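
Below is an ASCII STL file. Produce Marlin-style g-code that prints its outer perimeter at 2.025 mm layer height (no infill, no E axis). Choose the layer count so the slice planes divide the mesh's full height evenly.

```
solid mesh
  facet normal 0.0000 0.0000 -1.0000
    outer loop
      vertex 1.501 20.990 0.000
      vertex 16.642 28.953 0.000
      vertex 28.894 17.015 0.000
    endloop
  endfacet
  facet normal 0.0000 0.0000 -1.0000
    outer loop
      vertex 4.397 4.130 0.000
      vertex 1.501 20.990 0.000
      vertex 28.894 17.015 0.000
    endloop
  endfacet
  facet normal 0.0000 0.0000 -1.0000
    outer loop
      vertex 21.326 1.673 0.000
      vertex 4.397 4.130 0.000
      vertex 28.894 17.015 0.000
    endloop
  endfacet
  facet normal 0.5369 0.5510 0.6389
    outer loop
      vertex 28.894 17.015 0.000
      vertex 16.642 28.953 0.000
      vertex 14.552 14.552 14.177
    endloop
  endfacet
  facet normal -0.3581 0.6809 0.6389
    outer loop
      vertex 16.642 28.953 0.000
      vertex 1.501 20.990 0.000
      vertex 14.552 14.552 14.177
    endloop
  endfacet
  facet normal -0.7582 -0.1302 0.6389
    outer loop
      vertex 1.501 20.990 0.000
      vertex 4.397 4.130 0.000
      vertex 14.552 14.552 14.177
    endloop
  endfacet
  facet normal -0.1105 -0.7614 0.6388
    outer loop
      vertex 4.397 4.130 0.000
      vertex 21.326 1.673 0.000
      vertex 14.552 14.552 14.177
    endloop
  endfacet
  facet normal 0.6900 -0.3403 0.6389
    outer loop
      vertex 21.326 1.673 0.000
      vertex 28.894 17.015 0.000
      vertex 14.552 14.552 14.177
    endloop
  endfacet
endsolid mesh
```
; perimeter-only toolpath
G21 ; units = mm
G90 ; absolute positioning
G28 ; home
; layer 1
G0 Z2.025
G0 X26.845 Y16.663
G1 X16.343 Y26.896
G1 X3.365 Y20.070
G1 X5.848 Y5.619
G1 X20.358 Y3.513
G1 X26.845 Y16.663
; layer 2
G0 Z4.051
G0 X24.796 Y16.311
G1 X16.045 Y24.838
G1 X5.230 Y19.151
G1 X7.298 Y7.108
G1 X19.391 Y5.353
G1 X24.796 Y16.311
; layer 3
G0 Z6.076
G0 X22.747 Y15.959
G1 X15.746 Y22.781
G1 X7.094 Y18.231
G1 X8.749 Y8.597
G1 X18.423 Y7.193
G1 X22.747 Y15.959
; layer 4
G0 Z8.101
G0 X20.699 Y15.608
G1 X15.448 Y20.724
G1 X8.959 Y17.311
G1 X10.200 Y10.085
G1 X17.455 Y9.032
G1 X20.699 Y15.608
; layer 5
G0 Z10.126
G0 X18.650 Y15.256
G1 X15.149 Y18.667
G1 X10.823 Y16.391
G1 X11.651 Y11.574
G1 X16.487 Y10.872
G1 X18.650 Y15.256
; layer 6
G0 Z12.152
G0 X16.601 Y14.904
G1 X14.851 Y16.609
G1 X12.688 Y15.472
G1 X13.101 Y13.063
G1 X15.520 Y12.712
G1 X16.601 Y14.904
M2 ; end

The solid is a regular 5-sided pyramid, base circumscribed radius ≈ 14.6 mm, apex at z ≈ 14.2 mm. Slicing at Δz = 2.025 mm — 7 equal slices spanning the solid's height, so layer i sits at z = i·h/7 — gives 6 non-empty perimeters. Each is a 5-segment closed polygon; G0 lifts to the layer z and rapids to the start vertex, then G1 traces the edges. The cross-section shrinks linearly with z (the slice at the apex is degenerate and omitted).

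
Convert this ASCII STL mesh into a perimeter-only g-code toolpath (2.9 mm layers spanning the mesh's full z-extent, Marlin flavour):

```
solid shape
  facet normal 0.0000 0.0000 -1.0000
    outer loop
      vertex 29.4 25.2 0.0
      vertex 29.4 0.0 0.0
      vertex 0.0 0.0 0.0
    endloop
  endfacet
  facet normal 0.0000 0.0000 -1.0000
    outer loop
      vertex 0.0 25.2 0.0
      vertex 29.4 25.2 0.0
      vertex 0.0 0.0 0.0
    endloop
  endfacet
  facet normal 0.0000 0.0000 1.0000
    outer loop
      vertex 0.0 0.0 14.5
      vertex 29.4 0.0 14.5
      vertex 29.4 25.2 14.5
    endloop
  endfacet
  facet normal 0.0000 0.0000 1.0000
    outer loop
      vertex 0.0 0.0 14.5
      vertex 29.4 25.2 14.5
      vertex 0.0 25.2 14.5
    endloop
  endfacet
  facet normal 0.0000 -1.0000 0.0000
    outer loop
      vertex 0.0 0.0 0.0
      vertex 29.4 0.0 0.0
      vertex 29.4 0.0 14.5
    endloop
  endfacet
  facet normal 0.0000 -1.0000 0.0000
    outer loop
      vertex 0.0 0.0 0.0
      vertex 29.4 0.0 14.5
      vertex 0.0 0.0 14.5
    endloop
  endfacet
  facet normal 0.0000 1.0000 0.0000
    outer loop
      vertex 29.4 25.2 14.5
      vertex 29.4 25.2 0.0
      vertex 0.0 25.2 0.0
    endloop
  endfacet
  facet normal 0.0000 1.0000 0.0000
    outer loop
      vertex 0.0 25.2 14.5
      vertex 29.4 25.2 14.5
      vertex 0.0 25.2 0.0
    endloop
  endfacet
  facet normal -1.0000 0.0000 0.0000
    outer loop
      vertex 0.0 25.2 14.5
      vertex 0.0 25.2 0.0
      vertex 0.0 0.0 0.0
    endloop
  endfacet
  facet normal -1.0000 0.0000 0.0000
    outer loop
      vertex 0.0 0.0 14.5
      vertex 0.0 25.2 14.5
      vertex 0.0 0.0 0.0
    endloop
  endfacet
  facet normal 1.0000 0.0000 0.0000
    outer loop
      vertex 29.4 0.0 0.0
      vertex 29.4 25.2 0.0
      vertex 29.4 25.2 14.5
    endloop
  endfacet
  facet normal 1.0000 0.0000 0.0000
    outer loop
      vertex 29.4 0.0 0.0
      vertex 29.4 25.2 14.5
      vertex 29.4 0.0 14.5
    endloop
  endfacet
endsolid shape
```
; perimeter-only toolpath
G21 ; units = mm
G90 ; absolute positioning
G28 ; home
; layer 1
G0 Z2.9
G0 X0.0 Y0.0
G1 X29.4 Y0.0
G1 X29.4 Y25.2
G1 X0.0 Y25.2
G1 X0.0 Y0.0
; layer 2
G0 Z5.8
G0 X0.0 Y0.0
G1 X29.4 Y0.0
G1 X29.4 Y25.2
G1 X0.0 Y25.2
G1 X0.0 Y0.0
; layer 3
G0 Z8.7
G0 X0.0 Y0.0
G1 X29.4 Y0.0
G1 X29.4 Y25.2
G1 X0.0 Y25.2
G1 X0.0 Y0.0
; layer 4
G0 Z11.6
G0 X0.0 Y0.0
G1 X29.4 Y0.0
G1 X29.4 Y25.2
G1 X0.0 Y25.2
G1 X0.0 Y0.0
; layer 5
G0 Z14.5
G0 X0.0 Y0.0
G1 X29.4 Y0.0
G1 X29.4 Y25.2
G1 X0.0 Y25.2
G1 X0.0 Y0.0
M2 ; end

The solid is a rectangular box, roughly 29.4 × 25.2 mm footprint and 14.5 mm tall. Slicing at Δz = 2.9 mm — 5 equal slices spanning the solid's height, so layer i sits at z = i·h/5 — gives 5 non-empty perimeters. Each is a 4-segment closed polygon; G0 lifts to the layer z and rapids to the start vertex, then G1 traces the edges.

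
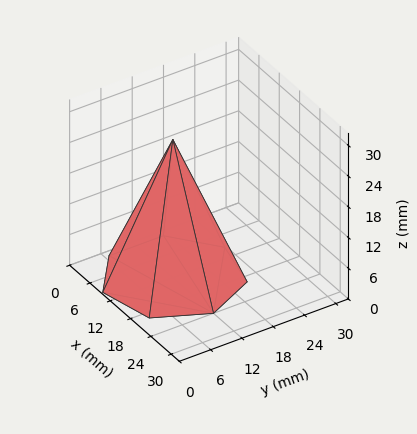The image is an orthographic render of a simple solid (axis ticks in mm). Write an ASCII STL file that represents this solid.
Reading the render: the shape is a regular 7-sided pyramid, base circumscribed radius ≈ 12 mm, apex at z ≈ 27 mm (dimensions read to the nearest mm from the axis ticks). For the STL, each face is triangulated and given an outward normal.

solid part
  facet normal 0.0000 0.0000 -1.0000
    outer loop
      vertex 9.330 23.699 0.000
      vertex 19.482 21.382 0.000
      vertex 24.000 12.000 0.000
    endloop
  endfacet
  facet normal 0.0000 0.0000 -1.0000
    outer loop
      vertex 1.188 17.207 0.000
      vertex 9.330 23.699 0.000
      vertex 24.000 12.000 0.000
    endloop
  endfacet
  facet normal 0.0000 0.0000 -1.0000
    outer loop
      vertex 1.188 6.793 0.000
      vertex 1.188 17.207 0.000
      vertex 24.000 12.000 0.000
    endloop
  endfacet
  facet normal 0.0000 0.0000 -1.0000
    outer loop
      vertex 9.330 0.301 0.000
      vertex 1.188 6.793 0.000
      vertex 24.000 12.000 0.000
    endloop
  endfacet
  facet normal 0.0000 0.0000 -1.0000
    outer loop
      vertex 19.482 2.618 0.000
      vertex 9.330 0.301 0.000
      vertex 24.000 12.000 0.000
    endloop
  endfacet
  facet normal 0.8364 0.4028 0.3717
    outer loop
      vertex 24.000 12.000 0.000
      vertex 19.482 21.382 0.000
      vertex 12.000 12.000 27.000
    endloop
  endfacet
  facet normal 0.2066 0.9051 0.3717
    outer loop
      vertex 19.482 21.382 0.000
      vertex 9.330 23.699 0.000
      vertex 12.000 12.000 27.000
    endloop
  endfacet
  facet normal -0.5788 0.7258 0.3717
    outer loop
      vertex 9.330 23.699 0.000
      vertex 1.188 17.207 0.000
      vertex 12.000 12.000 27.000
    endloop
  endfacet
  facet normal -0.9283 0.0000 0.3717
    outer loop
      vertex 1.188 17.207 0.000
      vertex 1.188 6.793 0.000
      vertex 12.000 12.000 27.000
    endloop
  endfacet
  facet normal -0.5788 -0.7258 0.3717
    outer loop
      vertex 1.188 6.793 0.000
      vertex 9.330 0.301 0.000
      vertex 12.000 12.000 27.000
    endloop
  endfacet
  facet normal 0.2066 -0.9051 0.3717
    outer loop
      vertex 9.330 0.301 0.000
      vertex 19.482 2.618 0.000
      vertex 12.000 12.000 27.000
    endloop
  endfacet
  facet normal 0.8364 -0.4028 0.3717
    outer loop
      vertex 19.482 2.618 0.000
      vertex 24.000 12.000 0.000
      vertex 12.000 12.000 27.000
    endloop
  endfacet
endsolid part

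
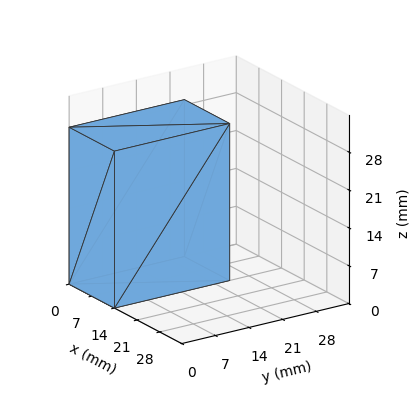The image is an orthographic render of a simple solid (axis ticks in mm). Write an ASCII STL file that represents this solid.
Reading the render: the shape is a rectangular box, roughly 14 × 24 mm footprint and 29 mm tall (dimensions read to the nearest mm from the axis ticks). For the STL, each face is triangulated and given an outward normal.

solid part
  facet normal 0.0000 0.0000 -1.0000
    outer loop
      vertex 14.0 24.0 0.0
      vertex 14.0 0.0 0.0
      vertex 0.0 0.0 0.0
    endloop
  endfacet
  facet normal 0.0000 0.0000 -1.0000
    outer loop
      vertex 0.0 24.0 0.0
      vertex 14.0 24.0 0.0
      vertex 0.0 0.0 0.0
    endloop
  endfacet
  facet normal 0.0000 0.0000 1.0000
    outer loop
      vertex 0.0 0.0 29.0
      vertex 14.0 0.0 29.0
      vertex 14.0 24.0 29.0
    endloop
  endfacet
  facet normal 0.0000 0.0000 1.0000
    outer loop
      vertex 0.0 0.0 29.0
      vertex 14.0 24.0 29.0
      vertex 0.0 24.0 29.0
    endloop
  endfacet
  facet normal 0.0000 -1.0000 0.0000
    outer loop
      vertex 0.0 0.0 0.0
      vertex 14.0 0.0 0.0
      vertex 14.0 0.0 29.0
    endloop
  endfacet
  facet normal 0.0000 -1.0000 0.0000
    outer loop
      vertex 0.0 0.0 0.0
      vertex 14.0 0.0 29.0
      vertex 0.0 0.0 29.0
    endloop
  endfacet
  facet normal 0.0000 1.0000 0.0000
    outer loop
      vertex 14.0 24.0 29.0
      vertex 14.0 24.0 0.0
      vertex 0.0 24.0 0.0
    endloop
  endfacet
  facet normal 0.0000 1.0000 0.0000
    outer loop
      vertex 0.0 24.0 29.0
      vertex 14.0 24.0 29.0
      vertex 0.0 24.0 0.0
    endloop
  endfacet
  facet normal -1.0000 0.0000 0.0000
    outer loop
      vertex 0.0 24.0 29.0
      vertex 0.0 24.0 0.0
      vertex 0.0 0.0 0.0
    endloop
  endfacet
  facet normal -1.0000 0.0000 0.0000
    outer loop
      vertex 0.0 0.0 29.0
      vertex 0.0 24.0 29.0
      vertex 0.0 0.0 0.0
    endloop
  endfacet
  facet normal 1.0000 0.0000 0.0000
    outer loop
      vertex 14.0 0.0 0.0
      vertex 14.0 24.0 0.0
      vertex 14.0 24.0 29.0
    endloop
  endfacet
  facet normal 1.0000 0.0000 0.0000
    outer loop
      vertex 14.0 0.0 0.0
      vertex 14.0 24.0 29.0
      vertex 14.0 0.0 29.0
    endloop
  endfacet
endsolid part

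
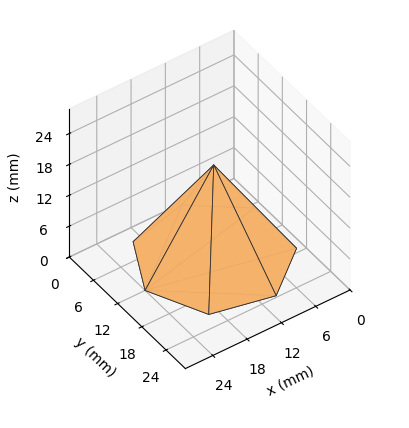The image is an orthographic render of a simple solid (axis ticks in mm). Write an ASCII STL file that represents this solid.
Reading the render: the shape is a regular 7-sided pyramid, base circumscribed radius ≈ 12 mm, apex at z ≈ 18 mm (dimensions read to the nearest mm from the axis ticks). For the STL, each face is triangulated and given an outward normal.

solid part
  facet normal 0.0000 0.0000 -1.0000
    outer loop
      vertex 9.330 23.699 0.000
      vertex 19.482 21.382 0.000
      vertex 24.000 12.000 0.000
    endloop
  endfacet
  facet normal 0.0000 0.0000 -1.0000
    outer loop
      vertex 1.188 17.207 0.000
      vertex 9.330 23.699 0.000
      vertex 24.000 12.000 0.000
    endloop
  endfacet
  facet normal 0.0000 0.0000 -1.0000
    outer loop
      vertex 1.188 6.793 0.000
      vertex 1.188 17.207 0.000
      vertex 24.000 12.000 0.000
    endloop
  endfacet
  facet normal 0.0000 0.0000 -1.0000
    outer loop
      vertex 9.330 0.301 0.000
      vertex 1.188 6.793 0.000
      vertex 24.000 12.000 0.000
    endloop
  endfacet
  facet normal 0.0000 0.0000 -1.0000
    outer loop
      vertex 19.482 2.618 0.000
      vertex 9.330 0.301 0.000
      vertex 24.000 12.000 0.000
    endloop
  endfacet
  facet normal 0.7724 0.3719 0.5149
    outer loop
      vertex 24.000 12.000 0.000
      vertex 19.482 21.382 0.000
      vertex 12.000 12.000 18.000
    endloop
  endfacet
  facet normal 0.1907 0.8358 0.5149
    outer loop
      vertex 19.482 21.382 0.000
      vertex 9.330 23.699 0.000
      vertex 12.000 12.000 18.000
    endloop
  endfacet
  facet normal -0.5344 0.6703 0.5149
    outer loop
      vertex 9.330 23.699 0.000
      vertex 1.188 17.207 0.000
      vertex 12.000 12.000 18.000
    endloop
  endfacet
  facet normal -0.8572 0.0000 0.5149
    outer loop
      vertex 1.188 17.207 0.000
      vertex 1.188 6.793 0.000
      vertex 12.000 12.000 18.000
    endloop
  endfacet
  facet normal -0.5344 -0.6703 0.5149
    outer loop
      vertex 1.188 6.793 0.000
      vertex 9.330 0.301 0.000
      vertex 12.000 12.000 18.000
    endloop
  endfacet
  facet normal 0.1907 -0.8358 0.5149
    outer loop
      vertex 9.330 0.301 0.000
      vertex 19.482 2.618 0.000
      vertex 12.000 12.000 18.000
    endloop
  endfacet
  facet normal 0.7724 -0.3719 0.5149
    outer loop
      vertex 19.482 2.618 0.000
      vertex 24.000 12.000 0.000
      vertex 12.000 12.000 18.000
    endloop
  endfacet
endsolid part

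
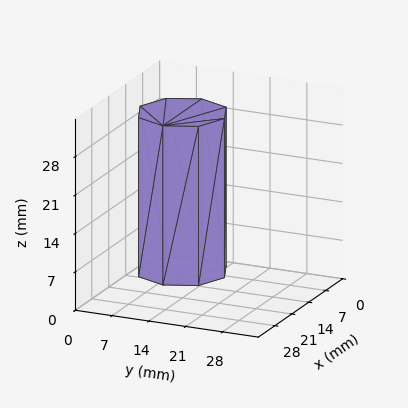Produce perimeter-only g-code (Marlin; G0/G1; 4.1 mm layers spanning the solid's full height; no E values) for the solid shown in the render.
Reading the render: the shape is a regular 8-sided prism (a cylinder approximated with 8 flat sides), circumscribed radius ≈ 8 mm, height ≈ 29 mm (dimensions read to the nearest mm from the axis ticks). For the g-code, the solid's height is divided into equal slices at the stated Δz and each level perimeter traced with G1 moves after a G0 lift.

; perimeter-only toolpath
G21 ; units = mm
G90 ; absolute positioning
G28 ; home
; layer 1
G0 Z4.1
G0 X16.0 Y8.0
G1 X13.7 Y13.7
G1 X8.0 Y16.0
G1 X2.3 Y13.7
G1 X0.0 Y8.0
G1 X2.3 Y2.3
G1 X8.0 Y0.0
G1 X13.7 Y2.3
G1 X16.0 Y8.0
; layer 2
G0 Z8.3
G0 X16.0 Y8.0
G1 X13.7 Y13.7
G1 X8.0 Y16.0
G1 X2.3 Y13.7
G1 X0.0 Y8.0
G1 X2.3 Y2.3
G1 X8.0 Y0.0
G1 X13.7 Y2.3
G1 X16.0 Y8.0
; layer 3
G0 Z12.4
G0 X16.0 Y8.0
G1 X13.7 Y13.7
G1 X8.0 Y16.0
G1 X2.3 Y13.7
G1 X0.0 Y8.0
G1 X2.3 Y2.3
G1 X8.0 Y0.0
G1 X13.7 Y2.3
G1 X16.0 Y8.0
; layer 4
G0 Z16.6
G0 X16.0 Y8.0
G1 X13.7 Y13.7
G1 X8.0 Y16.0
G1 X2.3 Y13.7
G1 X0.0 Y8.0
G1 X2.3 Y2.3
G1 X8.0 Y0.0
G1 X13.7 Y2.3
G1 X16.0 Y8.0
; layer 5
G0 Z20.7
G0 X16.0 Y8.0
G1 X13.7 Y13.7
G1 X8.0 Y16.0
G1 X2.3 Y13.7
G1 X0.0 Y8.0
G1 X2.3 Y2.3
G1 X8.0 Y0.0
G1 X13.7 Y2.3
G1 X16.0 Y8.0
; layer 6
G0 Z24.9
G0 X16.0 Y8.0
G1 X13.7 Y13.7
G1 X8.0 Y16.0
G1 X2.3 Y13.7
G1 X0.0 Y8.0
G1 X2.3 Y2.3
G1 X8.0 Y0.0
G1 X13.7 Y2.3
G1 X16.0 Y8.0
; layer 7
G0 Z29.0
G0 X16.0 Y8.0
G1 X13.7 Y13.7
G1 X8.0 Y16.0
G1 X2.3 Y13.7
G1 X0.0 Y8.0
G1 X2.3 Y2.3
G1 X8.0 Y0.0
G1 X13.7 Y2.3
G1 X16.0 Y8.0
M2 ; end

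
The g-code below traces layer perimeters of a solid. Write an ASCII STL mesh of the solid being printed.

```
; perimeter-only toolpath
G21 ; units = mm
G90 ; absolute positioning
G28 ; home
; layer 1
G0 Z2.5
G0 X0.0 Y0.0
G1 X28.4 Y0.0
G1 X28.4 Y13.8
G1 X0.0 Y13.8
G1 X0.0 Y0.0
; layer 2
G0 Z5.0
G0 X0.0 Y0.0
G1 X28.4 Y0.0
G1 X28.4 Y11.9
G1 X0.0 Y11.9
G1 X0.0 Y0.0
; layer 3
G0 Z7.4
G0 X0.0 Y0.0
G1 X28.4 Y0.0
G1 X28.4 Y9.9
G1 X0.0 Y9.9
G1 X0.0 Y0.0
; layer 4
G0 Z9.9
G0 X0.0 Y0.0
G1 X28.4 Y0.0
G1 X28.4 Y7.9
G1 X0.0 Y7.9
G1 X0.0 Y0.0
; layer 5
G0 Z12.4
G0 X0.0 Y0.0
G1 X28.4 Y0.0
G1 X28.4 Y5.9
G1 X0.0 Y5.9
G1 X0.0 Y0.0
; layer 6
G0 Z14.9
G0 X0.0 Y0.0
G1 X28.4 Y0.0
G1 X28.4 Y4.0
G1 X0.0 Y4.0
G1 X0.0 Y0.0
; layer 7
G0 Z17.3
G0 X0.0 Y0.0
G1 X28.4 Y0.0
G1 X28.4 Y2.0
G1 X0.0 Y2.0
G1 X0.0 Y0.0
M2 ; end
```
solid part
  facet normal 0.0000 0.0000 -1.0000
    outer loop
      vertex 28.4 15.8 0.0
      vertex 28.4 0.0 0.0
      vertex 0.0 0.0 0.0
    endloop
  endfacet
  facet normal 0.0000 0.0000 -1.0000
    outer loop
      vertex 0.0 15.8 0.0
      vertex 28.4 15.8 0.0
      vertex 0.0 0.0 0.0
    endloop
  endfacet
  facet normal 0.0000 -1.0000 0.0000
    outer loop
      vertex 0.0 0.0 0.0
      vertex 28.4 0.0 0.0
      vertex 28.4 0.0 19.8
    endloop
  endfacet
  facet normal 0.0000 -1.0000 0.0000
    outer loop
      vertex 0.0 0.0 0.0
      vertex 28.4 0.0 19.8
      vertex 0.0 0.0 19.8
    endloop
  endfacet
  facet normal 0.0000 0.7816 0.6237
    outer loop
      vertex 0.0 0.0 19.8
      vertex 28.4 0.0 19.8
      vertex 28.4 15.8 0.0
    endloop
  endfacet
  facet normal 0.0000 0.7816 0.6237
    outer loop
      vertex 0.0 0.0 19.8
      vertex 28.4 15.8 0.0
      vertex 0.0 15.8 0.0
    endloop
  endfacet
  facet normal -1.0000 0.0000 0.0000
    outer loop
      vertex 0.0 0.0 19.8
      vertex 0.0 15.8 0.0
      vertex 0.0 0.0 0.0
    endloop
  endfacet
  facet normal 1.0000 0.0000 0.0000
    outer loop
      vertex 28.4 0.0 0.0
      vertex 28.4 15.8 0.0
      vertex 28.4 0.0 19.8
    endloop
  endfacet
endsolid part

The G0 Z moves step by Δz≈2.5 mm. The G1 loops shrink linearly with z, so the solid tapers from its base footprint up to z≈19.8. Closing with a flat bottom cap and the tapered top and triangulating gives 8 facets — a wedge (ramp): 28.4 × 15.8 mm base, rising to 19.8 mm along the y=0 edge and sloping linearly to z=0 at y=15.8.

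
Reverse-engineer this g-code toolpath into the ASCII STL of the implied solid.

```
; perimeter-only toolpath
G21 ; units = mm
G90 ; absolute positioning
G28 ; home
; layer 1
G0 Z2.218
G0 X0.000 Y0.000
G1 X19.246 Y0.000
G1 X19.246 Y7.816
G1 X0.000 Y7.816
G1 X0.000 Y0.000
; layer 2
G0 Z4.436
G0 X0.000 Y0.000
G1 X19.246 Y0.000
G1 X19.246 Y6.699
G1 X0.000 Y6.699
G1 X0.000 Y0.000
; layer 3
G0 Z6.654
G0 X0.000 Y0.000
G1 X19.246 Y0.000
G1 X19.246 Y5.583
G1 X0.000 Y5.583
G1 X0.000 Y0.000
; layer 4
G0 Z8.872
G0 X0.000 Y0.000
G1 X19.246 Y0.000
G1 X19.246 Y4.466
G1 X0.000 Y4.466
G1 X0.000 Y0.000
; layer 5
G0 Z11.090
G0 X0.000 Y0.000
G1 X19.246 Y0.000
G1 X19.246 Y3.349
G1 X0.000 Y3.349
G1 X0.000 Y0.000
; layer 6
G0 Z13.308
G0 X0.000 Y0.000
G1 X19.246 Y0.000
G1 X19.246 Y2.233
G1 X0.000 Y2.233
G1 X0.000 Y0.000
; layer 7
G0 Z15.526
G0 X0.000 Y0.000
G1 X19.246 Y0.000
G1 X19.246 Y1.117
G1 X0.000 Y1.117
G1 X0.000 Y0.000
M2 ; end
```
solid part
  facet normal 0.0000 0.0000 -1.0000
    outer loop
      vertex 19.246 8.932 0.000
      vertex 19.246 0.000 0.000
      vertex 0.000 0.000 0.000
    endloop
  endfacet
  facet normal 0.0000 0.0000 -1.0000
    outer loop
      vertex 0.000 8.932 0.000
      vertex 19.246 8.932 0.000
      vertex 0.000 0.000 0.000
    endloop
  endfacet
  facet normal 0.0000 -1.0000 0.0000
    outer loop
      vertex 0.000 0.000 0.000
      vertex 19.246 0.000 0.000
      vertex 19.246 0.000 17.744
    endloop
  endfacet
  facet normal 0.0000 -1.0000 0.0000
    outer loop
      vertex 0.000 0.000 0.000
      vertex 19.246 0.000 17.744
      vertex 0.000 0.000 17.744
    endloop
  endfacet
  facet normal 0.0000 0.8932 0.4496
    outer loop
      vertex 0.000 0.000 17.744
      vertex 19.246 0.000 17.744
      vertex 19.246 8.932 0.000
    endloop
  endfacet
  facet normal 0.0000 0.8932 0.4496
    outer loop
      vertex 0.000 0.000 17.744
      vertex 19.246 8.932 0.000
      vertex 0.000 8.932 0.000
    endloop
  endfacet
  facet normal -1.0000 0.0000 0.0000
    outer loop
      vertex 0.000 0.000 17.744
      vertex 0.000 8.932 0.000
      vertex 0.000 0.000 0.000
    endloop
  endfacet
  facet normal 1.0000 0.0000 0.0000
    outer loop
      vertex 19.246 0.000 0.000
      vertex 19.246 8.932 0.000
      vertex 19.246 0.000 17.744
    endloop
  endfacet
endsolid part

The G0 Z moves step by Δz≈2.218 mm. The G1 loops shrink linearly with z, so the solid tapers from its base footprint up to z≈17.7. Closing with a flat bottom cap and the tapered top and triangulating gives 8 facets — a wedge (ramp): 19.2 × 8.93 mm base, rising to 17.7 mm along the y=0 edge and sloping linearly to z=0 at y=8.93.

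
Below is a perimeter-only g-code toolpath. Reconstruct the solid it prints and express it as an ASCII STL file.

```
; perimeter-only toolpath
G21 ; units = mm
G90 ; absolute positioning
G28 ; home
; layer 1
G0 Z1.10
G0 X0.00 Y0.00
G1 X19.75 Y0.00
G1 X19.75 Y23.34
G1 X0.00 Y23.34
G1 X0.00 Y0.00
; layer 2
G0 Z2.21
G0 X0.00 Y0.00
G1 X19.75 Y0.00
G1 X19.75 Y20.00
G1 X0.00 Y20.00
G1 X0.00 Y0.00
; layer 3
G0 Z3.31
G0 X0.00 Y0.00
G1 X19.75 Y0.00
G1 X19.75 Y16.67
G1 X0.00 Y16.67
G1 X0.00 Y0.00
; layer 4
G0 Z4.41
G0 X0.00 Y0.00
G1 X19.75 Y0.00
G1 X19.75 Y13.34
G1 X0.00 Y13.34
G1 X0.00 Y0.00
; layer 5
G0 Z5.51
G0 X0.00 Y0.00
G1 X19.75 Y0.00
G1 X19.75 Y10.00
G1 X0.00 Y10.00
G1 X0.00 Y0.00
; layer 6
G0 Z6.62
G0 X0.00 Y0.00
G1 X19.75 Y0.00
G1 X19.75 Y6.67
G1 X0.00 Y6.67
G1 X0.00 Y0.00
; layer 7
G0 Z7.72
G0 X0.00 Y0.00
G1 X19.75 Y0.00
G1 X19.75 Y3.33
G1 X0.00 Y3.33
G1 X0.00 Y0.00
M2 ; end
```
solid part
  facet normal 0.0000 0.0000 -1.0000
    outer loop
      vertex 19.75 26.67 0.00
      vertex 19.75 0.00 0.00
      vertex 0.00 0.00 0.00
    endloop
  endfacet
  facet normal 0.0000 0.0000 -1.0000
    outer loop
      vertex 0.00 26.67 0.00
      vertex 19.75 26.67 0.00
      vertex 0.00 0.00 0.00
    endloop
  endfacet
  facet normal 0.0000 -1.0000 0.0000
    outer loop
      vertex 0.00 0.00 0.00
      vertex 19.75 0.00 0.00
      vertex 19.75 0.00 8.82
    endloop
  endfacet
  facet normal 0.0000 -1.0000 0.0000
    outer loop
      vertex 0.00 0.00 0.00
      vertex 19.75 0.00 8.82
      vertex 0.00 0.00 8.82
    endloop
  endfacet
  facet normal 0.0000 0.3140 0.9494
    outer loop
      vertex 0.00 0.00 8.82
      vertex 19.75 0.00 8.82
      vertex 19.75 26.67 0.00
    endloop
  endfacet
  facet normal 0.0000 0.3140 0.9494
    outer loop
      vertex 0.00 0.00 8.82
      vertex 19.75 26.67 0.00
      vertex 0.00 26.67 0.00
    endloop
  endfacet
  facet normal -1.0000 0.0000 0.0000
    outer loop
      vertex 0.00 0.00 8.82
      vertex 0.00 26.67 0.00
      vertex 0.00 0.00 0.00
    endloop
  endfacet
  facet normal 1.0000 0.0000 0.0000
    outer loop
      vertex 19.75 0.00 0.00
      vertex 19.75 26.67 0.00
      vertex 19.75 0.00 8.82
    endloop
  endfacet
endsolid part

The G0 Z moves step by Δz≈1.10 mm. The G1 loops shrink linearly with z, so the solid tapers from its base footprint up to z≈8.82. Closing with a flat bottom cap and the tapered top and triangulating gives 8 facets — a wedge (ramp): 19.8 × 26.7 mm base, rising to 8.82 mm along the y=0 edge and sloping linearly to z=0 at y=26.7.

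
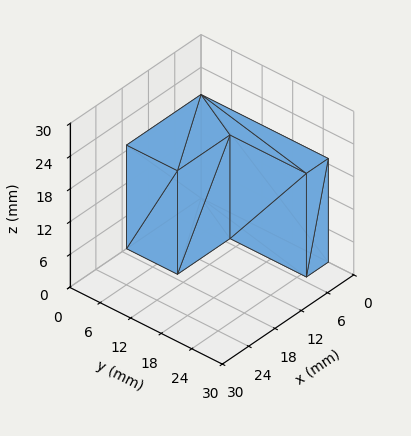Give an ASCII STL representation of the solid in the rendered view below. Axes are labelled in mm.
Reading the render: the shape is an L-shaped prism: outer 17 × 25 mm, arm thicknesses ≈ 10 mm (horizontal) and 5 mm (vertical), extruded 19 mm in z (dimensions read to the nearest mm from the axis ticks). For the STL, each face is triangulated and given an outward normal.

solid part
  facet normal 0.0000 0.0000 -1.0000
    outer loop
      vertex 17.0 10.0 0.0
      vertex 17.0 0.0 0.0
      vertex 0.0 0.0 0.0
    endloop
  endfacet
  facet normal 0.0000 0.0000 -1.0000
    outer loop
      vertex 5.0 10.0 0.0
      vertex 17.0 10.0 0.0
      vertex 0.0 0.0 0.0
    endloop
  endfacet
  facet normal 0.0000 0.0000 -1.0000
    outer loop
      vertex 5.0 25.0 0.0
      vertex 5.0 10.0 0.0
      vertex 0.0 0.0 0.0
    endloop
  endfacet
  facet normal 0.0000 0.0000 -1.0000
    outer loop
      vertex 0.0 25.0 0.0
      vertex 5.0 25.0 0.0
      vertex 0.0 0.0 0.0
    endloop
  endfacet
  facet normal 0.0000 0.0000 1.0000
    outer loop
      vertex 0.0 0.0 19.0
      vertex 17.0 0.0 19.0
      vertex 17.0 10.0 19.0
    endloop
  endfacet
  facet normal 0.0000 0.0000 1.0000
    outer loop
      vertex 0.0 0.0 19.0
      vertex 17.0 10.0 19.0
      vertex 5.0 10.0 19.0
    endloop
  endfacet
  facet normal 0.0000 0.0000 1.0000
    outer loop
      vertex 0.0 0.0 19.0
      vertex 5.0 10.0 19.0
      vertex 5.0 25.0 19.0
    endloop
  endfacet
  facet normal 0.0000 0.0000 1.0000
    outer loop
      vertex 0.0 0.0 19.0
      vertex 5.0 25.0 19.0
      vertex 0.0 25.0 19.0
    endloop
  endfacet
  facet normal 0.0000 -1.0000 0.0000
    outer loop
      vertex 0.0 0.0 0.0
      vertex 17.0 0.0 0.0
      vertex 17.0 0.0 19.0
    endloop
  endfacet
  facet normal 0.0000 -1.0000 0.0000
    outer loop
      vertex 0.0 0.0 0.0
      vertex 17.0 0.0 19.0
      vertex 0.0 0.0 19.0
    endloop
  endfacet
  facet normal 1.0000 0.0000 0.0000
    outer loop
      vertex 17.0 0.0 0.0
      vertex 17.0 10.0 0.0
      vertex 17.0 10.0 19.0
    endloop
  endfacet
  facet normal 1.0000 0.0000 0.0000
    outer loop
      vertex 17.0 0.0 0.0
      vertex 17.0 10.0 19.0
      vertex 17.0 0.0 19.0
    endloop
  endfacet
  facet normal 0.0000 1.0000 0.0000
    outer loop
      vertex 17.0 10.0 0.0
      vertex 5.0 10.0 0.0
      vertex 5.0 10.0 19.0
    endloop
  endfacet
  facet normal 0.0000 1.0000 0.0000
    outer loop
      vertex 17.0 10.0 0.0
      vertex 5.0 10.0 19.0
      vertex 17.0 10.0 19.0
    endloop
  endfacet
  facet normal 1.0000 0.0000 0.0000
    outer loop
      vertex 5.0 10.0 0.0
      vertex 5.0 25.0 0.0
      vertex 5.0 25.0 19.0
    endloop
  endfacet
  facet normal 1.0000 0.0000 0.0000
    outer loop
      vertex 5.0 10.0 0.0
      vertex 5.0 25.0 19.0
      vertex 5.0 10.0 19.0
    endloop
  endfacet
  facet normal 0.0000 1.0000 0.0000
    outer loop
      vertex 5.0 25.0 0.0
      vertex 0.0 25.0 0.0
      vertex 0.0 25.0 19.0
    endloop
  endfacet
  facet normal 0.0000 1.0000 0.0000
    outer loop
      vertex 5.0 25.0 0.0
      vertex 0.0 25.0 19.0
      vertex 5.0 25.0 19.0
    endloop
  endfacet
  facet normal -1.0000 0.0000 0.0000
    outer loop
      vertex 0.0 25.0 0.0
      vertex 0.0 0.0 0.0
      vertex 0.0 0.0 19.0
    endloop
  endfacet
  facet normal -1.0000 0.0000 0.0000
    outer loop
      vertex 0.0 25.0 0.0
      vertex 0.0 0.0 19.0
      vertex 0.0 25.0 19.0
    endloop
  endfacet
endsolid part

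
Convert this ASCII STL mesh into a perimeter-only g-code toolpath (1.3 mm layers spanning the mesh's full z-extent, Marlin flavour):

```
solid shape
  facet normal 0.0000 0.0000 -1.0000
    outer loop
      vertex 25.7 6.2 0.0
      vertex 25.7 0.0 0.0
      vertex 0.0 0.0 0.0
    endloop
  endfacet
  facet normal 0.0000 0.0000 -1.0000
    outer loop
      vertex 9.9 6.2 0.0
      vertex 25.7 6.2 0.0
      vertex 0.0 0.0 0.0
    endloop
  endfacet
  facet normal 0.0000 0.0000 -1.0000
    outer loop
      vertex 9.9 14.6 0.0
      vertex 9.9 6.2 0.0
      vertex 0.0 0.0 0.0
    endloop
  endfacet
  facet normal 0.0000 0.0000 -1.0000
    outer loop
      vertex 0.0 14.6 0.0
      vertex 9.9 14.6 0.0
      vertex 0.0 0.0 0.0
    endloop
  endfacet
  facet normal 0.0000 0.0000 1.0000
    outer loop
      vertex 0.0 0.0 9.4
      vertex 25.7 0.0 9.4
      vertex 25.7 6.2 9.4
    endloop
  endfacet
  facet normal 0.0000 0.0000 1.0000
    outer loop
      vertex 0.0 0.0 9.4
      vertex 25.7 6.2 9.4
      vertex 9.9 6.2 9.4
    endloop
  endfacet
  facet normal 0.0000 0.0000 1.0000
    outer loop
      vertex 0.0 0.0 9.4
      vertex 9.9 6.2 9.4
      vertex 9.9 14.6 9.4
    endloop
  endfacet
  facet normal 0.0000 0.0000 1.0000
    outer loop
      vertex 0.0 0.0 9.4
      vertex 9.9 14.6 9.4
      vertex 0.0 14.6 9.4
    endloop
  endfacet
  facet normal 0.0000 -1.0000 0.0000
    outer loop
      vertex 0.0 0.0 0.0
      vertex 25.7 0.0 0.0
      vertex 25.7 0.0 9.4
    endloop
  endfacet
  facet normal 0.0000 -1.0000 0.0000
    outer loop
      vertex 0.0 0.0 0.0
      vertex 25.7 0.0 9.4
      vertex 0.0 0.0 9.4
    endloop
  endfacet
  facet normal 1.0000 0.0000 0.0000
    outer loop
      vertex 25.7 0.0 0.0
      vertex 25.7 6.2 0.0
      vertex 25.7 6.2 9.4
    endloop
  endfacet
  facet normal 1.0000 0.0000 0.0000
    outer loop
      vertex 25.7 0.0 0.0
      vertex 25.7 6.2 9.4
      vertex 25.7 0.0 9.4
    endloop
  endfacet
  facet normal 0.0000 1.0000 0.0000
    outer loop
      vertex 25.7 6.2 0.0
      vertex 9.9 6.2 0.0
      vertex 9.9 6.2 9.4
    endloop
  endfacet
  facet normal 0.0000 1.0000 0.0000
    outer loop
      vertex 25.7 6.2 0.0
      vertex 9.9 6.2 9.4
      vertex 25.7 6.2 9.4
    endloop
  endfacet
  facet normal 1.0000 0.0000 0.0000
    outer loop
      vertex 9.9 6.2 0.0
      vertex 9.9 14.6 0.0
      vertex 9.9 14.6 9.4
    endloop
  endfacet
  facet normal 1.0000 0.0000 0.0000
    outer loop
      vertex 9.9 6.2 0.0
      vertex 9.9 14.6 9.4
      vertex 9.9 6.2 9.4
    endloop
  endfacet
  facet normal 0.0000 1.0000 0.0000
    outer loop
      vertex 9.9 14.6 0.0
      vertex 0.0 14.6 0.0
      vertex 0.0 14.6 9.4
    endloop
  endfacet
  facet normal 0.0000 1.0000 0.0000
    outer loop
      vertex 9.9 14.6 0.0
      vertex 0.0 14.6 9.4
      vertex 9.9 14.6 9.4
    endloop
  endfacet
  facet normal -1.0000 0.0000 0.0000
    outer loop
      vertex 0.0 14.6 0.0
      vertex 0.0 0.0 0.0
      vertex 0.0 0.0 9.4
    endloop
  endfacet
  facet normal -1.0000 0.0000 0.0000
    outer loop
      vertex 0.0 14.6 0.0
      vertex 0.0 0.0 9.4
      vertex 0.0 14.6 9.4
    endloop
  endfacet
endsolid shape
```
; perimeter-only toolpath
G21 ; units = mm
G90 ; absolute positioning
G28 ; home
; layer 1
G0 Z1.3
G0 X0.0 Y0.0
G1 X25.7 Y0.0
G1 X25.7 Y6.2
G1 X9.9 Y6.2
G1 X9.9 Y14.6
G1 X0.0 Y14.6
G1 X0.0 Y0.0
; layer 2
G0 Z2.7
G0 X0.0 Y0.0
G1 X25.7 Y0.0
G1 X25.7 Y6.2
G1 X9.9 Y6.2
G1 X9.9 Y14.6
G1 X0.0 Y14.6
G1 X0.0 Y0.0
; layer 3
G0 Z4.0
G0 X0.0 Y0.0
G1 X25.7 Y0.0
G1 X25.7 Y6.2
G1 X9.9 Y6.2
G1 X9.9 Y14.6
G1 X0.0 Y14.6
G1 X0.0 Y0.0
; layer 4
G0 Z5.4
G0 X0.0 Y0.0
G1 X25.7 Y0.0
G1 X25.7 Y6.2
G1 X9.9 Y6.2
G1 X9.9 Y14.6
G1 X0.0 Y14.6
G1 X0.0 Y0.0
; layer 5
G0 Z6.7
G0 X0.0 Y0.0
G1 X25.7 Y0.0
G1 X25.7 Y6.2
G1 X9.9 Y6.2
G1 X9.9 Y14.6
G1 X0.0 Y14.6
G1 X0.0 Y0.0
; layer 6
G0 Z8.1
G0 X0.0 Y0.0
G1 X25.7 Y0.0
G1 X25.7 Y6.2
G1 X9.9 Y6.2
G1 X9.9 Y14.6
G1 X0.0 Y14.6
G1 X0.0 Y0.0
; layer 7
G0 Z9.4
G0 X0.0 Y0.0
G1 X25.7 Y0.0
G1 X25.7 Y6.2
G1 X9.9 Y6.2
G1 X9.9 Y14.6
G1 X0.0 Y14.6
G1 X0.0 Y0.0
M2 ; end

The solid is an L-shaped prism: outer 25.7 × 14.6 mm, arm thicknesses ≈ 6.2 mm (horizontal) and 9.9 mm (vertical), extruded 9.4 mm in z. Slicing at Δz = 1.3 mm — 7 equal slices spanning the solid's height, so layer i sits at z = i·h/7 — gives 7 non-empty perimeters. Each is a 6-segment closed polygon; G0 lifts to the layer z and rapids to the start vertex, then G1 traces the edges.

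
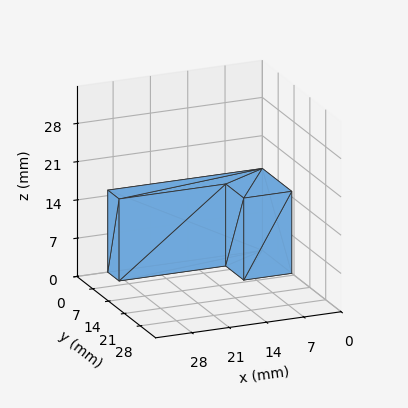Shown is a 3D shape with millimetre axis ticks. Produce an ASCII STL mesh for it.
Reading the render: the shape is an L-shaped prism: outer 29 × 13 mm, arm thicknesses ≈ 5 mm (horizontal) and 9 mm (vertical), extruded 15 mm in z (dimensions read to the nearest mm from the axis ticks). For the STL, each face is triangulated and given an outward normal.

solid part
  facet normal 0.0000 0.0000 -1.0000
    outer loop
      vertex 29.000 5.000 0.000
      vertex 29.000 0.000 0.000
      vertex 0.000 0.000 0.000
    endloop
  endfacet
  facet normal 0.0000 0.0000 -1.0000
    outer loop
      vertex 9.000 5.000 0.000
      vertex 29.000 5.000 0.000
      vertex 0.000 0.000 0.000
    endloop
  endfacet
  facet normal 0.0000 0.0000 -1.0000
    outer loop
      vertex 9.000 13.000 0.000
      vertex 9.000 5.000 0.000
      vertex 0.000 0.000 0.000
    endloop
  endfacet
  facet normal 0.0000 0.0000 -1.0000
    outer loop
      vertex 0.000 13.000 0.000
      vertex 9.000 13.000 0.000
      vertex 0.000 0.000 0.000
    endloop
  endfacet
  facet normal 0.0000 0.0000 1.0000
    outer loop
      vertex 0.000 0.000 15.000
      vertex 29.000 0.000 15.000
      vertex 29.000 5.000 15.000
    endloop
  endfacet
  facet normal 0.0000 0.0000 1.0000
    outer loop
      vertex 0.000 0.000 15.000
      vertex 29.000 5.000 15.000
      vertex 9.000 5.000 15.000
    endloop
  endfacet
  facet normal 0.0000 0.0000 1.0000
    outer loop
      vertex 0.000 0.000 15.000
      vertex 9.000 5.000 15.000
      vertex 9.000 13.000 15.000
    endloop
  endfacet
  facet normal 0.0000 0.0000 1.0000
    outer loop
      vertex 0.000 0.000 15.000
      vertex 9.000 13.000 15.000
      vertex 0.000 13.000 15.000
    endloop
  endfacet
  facet normal 0.0000 -1.0000 0.0000
    outer loop
      vertex 0.000 0.000 0.000
      vertex 29.000 0.000 0.000
      vertex 29.000 0.000 15.000
    endloop
  endfacet
  facet normal 0.0000 -1.0000 0.0000
    outer loop
      vertex 0.000 0.000 0.000
      vertex 29.000 0.000 15.000
      vertex 0.000 0.000 15.000
    endloop
  endfacet
  facet normal 1.0000 0.0000 0.0000
    outer loop
      vertex 29.000 0.000 0.000
      vertex 29.000 5.000 0.000
      vertex 29.000 5.000 15.000
    endloop
  endfacet
  facet normal 1.0000 0.0000 0.0000
    outer loop
      vertex 29.000 0.000 0.000
      vertex 29.000 5.000 15.000
      vertex 29.000 0.000 15.000
    endloop
  endfacet
  facet normal 0.0000 1.0000 0.0000
    outer loop
      vertex 29.000 5.000 0.000
      vertex 9.000 5.000 0.000
      vertex 9.000 5.000 15.000
    endloop
  endfacet
  facet normal 0.0000 1.0000 0.0000
    outer loop
      vertex 29.000 5.000 0.000
      vertex 9.000 5.000 15.000
      vertex 29.000 5.000 15.000
    endloop
  endfacet
  facet normal 1.0000 0.0000 0.0000
    outer loop
      vertex 9.000 5.000 0.000
      vertex 9.000 13.000 0.000
      vertex 9.000 13.000 15.000
    endloop
  endfacet
  facet normal 1.0000 0.0000 0.0000
    outer loop
      vertex 9.000 5.000 0.000
      vertex 9.000 13.000 15.000
      vertex 9.000 5.000 15.000
    endloop
  endfacet
  facet normal 0.0000 1.0000 0.0000
    outer loop
      vertex 9.000 13.000 0.000
      vertex 0.000 13.000 0.000
      vertex 0.000 13.000 15.000
    endloop
  endfacet
  facet normal 0.0000 1.0000 0.0000
    outer loop
      vertex 9.000 13.000 0.000
      vertex 0.000 13.000 15.000
      vertex 9.000 13.000 15.000
    endloop
  endfacet
  facet normal -1.0000 0.0000 0.0000
    outer loop
      vertex 0.000 13.000 0.000
      vertex 0.000 0.000 0.000
      vertex 0.000 0.000 15.000
    endloop
  endfacet
  facet normal -1.0000 0.0000 0.0000
    outer loop
      vertex 0.000 13.000 0.000
      vertex 0.000 0.000 15.000
      vertex 0.000 13.000 15.000
    endloop
  endfacet
endsolid part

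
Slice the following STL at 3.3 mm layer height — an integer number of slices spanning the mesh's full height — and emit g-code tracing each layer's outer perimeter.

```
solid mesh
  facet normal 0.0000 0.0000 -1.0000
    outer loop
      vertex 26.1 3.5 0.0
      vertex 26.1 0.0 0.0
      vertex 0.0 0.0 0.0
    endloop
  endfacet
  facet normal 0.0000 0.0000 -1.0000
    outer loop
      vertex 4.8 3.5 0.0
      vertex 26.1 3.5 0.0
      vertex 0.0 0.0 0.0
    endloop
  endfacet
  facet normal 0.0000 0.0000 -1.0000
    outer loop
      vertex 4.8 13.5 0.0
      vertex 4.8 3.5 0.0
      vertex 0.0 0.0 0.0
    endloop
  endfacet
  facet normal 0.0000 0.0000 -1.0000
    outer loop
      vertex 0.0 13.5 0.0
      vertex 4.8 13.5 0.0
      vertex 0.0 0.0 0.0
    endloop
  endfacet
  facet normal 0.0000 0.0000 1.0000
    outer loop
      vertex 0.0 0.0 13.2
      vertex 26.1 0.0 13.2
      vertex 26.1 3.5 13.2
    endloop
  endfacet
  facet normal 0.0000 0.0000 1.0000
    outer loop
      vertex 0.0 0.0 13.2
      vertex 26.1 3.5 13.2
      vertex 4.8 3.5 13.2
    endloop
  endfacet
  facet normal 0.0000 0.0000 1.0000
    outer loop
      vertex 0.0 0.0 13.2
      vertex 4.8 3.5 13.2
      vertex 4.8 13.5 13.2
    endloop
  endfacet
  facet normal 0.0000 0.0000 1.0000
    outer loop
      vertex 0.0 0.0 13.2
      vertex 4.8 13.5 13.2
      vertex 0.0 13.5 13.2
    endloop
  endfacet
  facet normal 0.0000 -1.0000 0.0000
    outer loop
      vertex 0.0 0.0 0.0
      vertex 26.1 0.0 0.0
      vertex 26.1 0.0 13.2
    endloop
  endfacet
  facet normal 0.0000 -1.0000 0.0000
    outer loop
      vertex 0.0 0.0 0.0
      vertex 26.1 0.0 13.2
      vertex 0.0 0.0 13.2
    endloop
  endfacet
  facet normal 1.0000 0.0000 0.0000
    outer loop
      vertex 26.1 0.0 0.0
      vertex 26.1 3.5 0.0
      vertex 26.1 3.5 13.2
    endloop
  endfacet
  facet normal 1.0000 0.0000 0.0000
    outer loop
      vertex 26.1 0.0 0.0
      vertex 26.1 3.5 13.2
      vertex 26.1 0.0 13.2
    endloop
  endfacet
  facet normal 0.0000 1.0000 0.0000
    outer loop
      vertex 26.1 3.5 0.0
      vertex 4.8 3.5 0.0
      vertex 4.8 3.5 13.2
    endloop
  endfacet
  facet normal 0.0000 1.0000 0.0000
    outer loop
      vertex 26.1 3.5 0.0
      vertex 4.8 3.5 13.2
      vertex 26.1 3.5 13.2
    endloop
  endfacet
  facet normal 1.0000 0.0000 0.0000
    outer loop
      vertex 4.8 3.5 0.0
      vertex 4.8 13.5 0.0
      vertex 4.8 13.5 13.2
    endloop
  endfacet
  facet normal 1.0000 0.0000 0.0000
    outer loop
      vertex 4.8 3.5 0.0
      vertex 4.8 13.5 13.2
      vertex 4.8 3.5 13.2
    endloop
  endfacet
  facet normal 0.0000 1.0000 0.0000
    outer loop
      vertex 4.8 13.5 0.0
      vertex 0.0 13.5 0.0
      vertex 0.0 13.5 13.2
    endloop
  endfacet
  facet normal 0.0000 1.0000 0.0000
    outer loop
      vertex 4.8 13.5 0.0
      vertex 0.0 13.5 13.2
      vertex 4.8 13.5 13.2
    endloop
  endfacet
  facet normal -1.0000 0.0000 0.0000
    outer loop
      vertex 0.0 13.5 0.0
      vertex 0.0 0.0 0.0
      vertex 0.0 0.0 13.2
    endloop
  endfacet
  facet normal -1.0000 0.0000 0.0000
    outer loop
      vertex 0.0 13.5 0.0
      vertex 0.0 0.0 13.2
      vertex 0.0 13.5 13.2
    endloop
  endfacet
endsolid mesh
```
; perimeter-only toolpath
G21 ; units = mm
G90 ; absolute positioning
G28 ; home
; layer 1
G0 Z3.3
G0 X0.0 Y0.0
G1 X26.1 Y0.0
G1 X26.1 Y3.5
G1 X4.8 Y3.5
G1 X4.8 Y13.5
G1 X0.0 Y13.5
G1 X0.0 Y0.0
; layer 2
G0 Z6.6
G0 X0.0 Y0.0
G1 X26.1 Y0.0
G1 X26.1 Y3.5
G1 X4.8 Y3.5
G1 X4.8 Y13.5
G1 X0.0 Y13.5
G1 X0.0 Y0.0
; layer 3
G0 Z9.9
G0 X0.0 Y0.0
G1 X26.1 Y0.0
G1 X26.1 Y3.5
G1 X4.8 Y3.5
G1 X4.8 Y13.5
G1 X0.0 Y13.5
G1 X0.0 Y0.0
; layer 4
G0 Z13.2
G0 X0.0 Y0.0
G1 X26.1 Y0.0
G1 X26.1 Y3.5
G1 X4.8 Y3.5
G1 X4.8 Y13.5
G1 X0.0 Y13.5
G1 X0.0 Y0.0
M2 ; end

The solid is an L-shaped prism: outer 26.1 × 13.5 mm, arm thicknesses ≈ 3.5 mm (horizontal) and 4.8 mm (vertical), extruded 13.2 mm in z. Slicing at Δz = 3.3 mm — 4 equal slices spanning the solid's height, so layer i sits at z = i·h/4 — gives 4 non-empty perimeters. Each is a 6-segment closed polygon; G0 lifts to the layer z and rapids to the start vertex, then G1 traces the edges.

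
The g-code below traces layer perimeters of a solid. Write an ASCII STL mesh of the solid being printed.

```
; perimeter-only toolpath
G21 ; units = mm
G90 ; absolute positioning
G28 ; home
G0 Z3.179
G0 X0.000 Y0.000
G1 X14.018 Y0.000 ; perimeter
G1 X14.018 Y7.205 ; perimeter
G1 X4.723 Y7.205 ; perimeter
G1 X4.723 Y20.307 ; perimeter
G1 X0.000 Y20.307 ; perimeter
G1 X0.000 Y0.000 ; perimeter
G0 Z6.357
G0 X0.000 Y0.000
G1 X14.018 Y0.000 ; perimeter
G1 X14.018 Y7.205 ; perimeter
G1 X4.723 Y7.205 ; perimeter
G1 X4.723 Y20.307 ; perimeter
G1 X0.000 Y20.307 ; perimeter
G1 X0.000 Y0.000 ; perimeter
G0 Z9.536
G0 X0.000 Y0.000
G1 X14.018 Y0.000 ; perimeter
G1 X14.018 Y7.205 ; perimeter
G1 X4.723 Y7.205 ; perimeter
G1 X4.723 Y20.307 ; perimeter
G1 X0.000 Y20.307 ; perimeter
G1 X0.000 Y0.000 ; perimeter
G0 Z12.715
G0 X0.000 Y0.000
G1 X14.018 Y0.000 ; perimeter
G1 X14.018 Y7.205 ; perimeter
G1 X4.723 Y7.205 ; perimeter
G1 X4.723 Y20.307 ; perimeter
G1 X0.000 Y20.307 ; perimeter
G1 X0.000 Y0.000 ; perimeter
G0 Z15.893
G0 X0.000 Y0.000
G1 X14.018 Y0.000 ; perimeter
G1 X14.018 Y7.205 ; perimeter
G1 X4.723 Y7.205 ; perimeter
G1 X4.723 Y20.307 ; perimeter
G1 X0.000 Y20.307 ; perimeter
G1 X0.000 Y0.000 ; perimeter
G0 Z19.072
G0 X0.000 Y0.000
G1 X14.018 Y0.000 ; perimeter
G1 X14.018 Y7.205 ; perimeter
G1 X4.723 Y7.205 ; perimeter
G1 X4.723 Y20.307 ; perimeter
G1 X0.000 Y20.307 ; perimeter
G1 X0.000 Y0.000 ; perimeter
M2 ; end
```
solid part
  facet normal 0.0000 0.0000 -1.0000
    outer loop
      vertex 14.018 7.205 0.000
      vertex 14.018 0.000 0.000
      vertex 0.000 0.000 0.000
    endloop
  endfacet
  facet normal 0.0000 0.0000 -1.0000
    outer loop
      vertex 4.723 7.205 0.000
      vertex 14.018 7.205 0.000
      vertex 0.000 0.000 0.000
    endloop
  endfacet
  facet normal 0.0000 0.0000 -1.0000
    outer loop
      vertex 4.723 20.307 0.000
      vertex 4.723 7.205 0.000
      vertex 0.000 0.000 0.000
    endloop
  endfacet
  facet normal 0.0000 0.0000 -1.0000
    outer loop
      vertex 0.000 20.307 0.000
      vertex 4.723 20.307 0.000
      vertex 0.000 0.000 0.000
    endloop
  endfacet
  facet normal 0.0000 0.0000 1.0000
    outer loop
      vertex 0.000 0.000 19.072
      vertex 14.018 0.000 19.072
      vertex 14.018 7.205 19.072
    endloop
  endfacet
  facet normal 0.0000 0.0000 1.0000
    outer loop
      vertex 0.000 0.000 19.072
      vertex 14.018 7.205 19.072
      vertex 4.723 7.205 19.072
    endloop
  endfacet
  facet normal 0.0000 0.0000 1.0000
    outer loop
      vertex 0.000 0.000 19.072
      vertex 4.723 7.205 19.072
      vertex 4.723 20.307 19.072
    endloop
  endfacet
  facet normal 0.0000 0.0000 1.0000
    outer loop
      vertex 0.000 0.000 19.072
      vertex 4.723 20.307 19.072
      vertex 0.000 20.307 19.072
    endloop
  endfacet
  facet normal 0.0000 -1.0000 0.0000
    outer loop
      vertex 0.000 0.000 0.000
      vertex 14.018 0.000 0.000
      vertex 14.018 0.000 19.072
    endloop
  endfacet
  facet normal 0.0000 -1.0000 0.0000
    outer loop
      vertex 0.000 0.000 0.000
      vertex 14.018 0.000 19.072
      vertex 0.000 0.000 19.072
    endloop
  endfacet
  facet normal 1.0000 0.0000 0.0000
    outer loop
      vertex 14.018 0.000 0.000
      vertex 14.018 7.205 0.000
      vertex 14.018 7.205 19.072
    endloop
  endfacet
  facet normal 1.0000 0.0000 0.0000
    outer loop
      vertex 14.018 0.000 0.000
      vertex 14.018 7.205 19.072
      vertex 14.018 0.000 19.072
    endloop
  endfacet
  facet normal 0.0000 1.0000 0.0000
    outer loop
      vertex 14.018 7.205 0.000
      vertex 4.723 7.205 0.000
      vertex 4.723 7.205 19.072
    endloop
  endfacet
  facet normal 0.0000 1.0000 0.0000
    outer loop
      vertex 14.018 7.205 0.000
      vertex 4.723 7.205 19.072
      vertex 14.018 7.205 19.072
    endloop
  endfacet
  facet normal 1.0000 0.0000 0.0000
    outer loop
      vertex 4.723 7.205 0.000
      vertex 4.723 20.307 0.000
      vertex 4.723 20.307 19.072
    endloop
  endfacet
  facet normal 1.0000 0.0000 0.0000
    outer loop
      vertex 4.723 7.205 0.000
      vertex 4.723 20.307 19.072
      vertex 4.723 7.205 19.072
    endloop
  endfacet
  facet normal 0.0000 1.0000 0.0000
    outer loop
      vertex 4.723 20.307 0.000
      vertex 0.000 20.307 0.000
      vertex 0.000 20.307 19.072
    endloop
  endfacet
  facet normal 0.0000 1.0000 0.0000
    outer loop
      vertex 4.723 20.307 0.000
      vertex 0.000 20.307 19.072
      vertex 4.723 20.307 19.072
    endloop
  endfacet
  facet normal -1.0000 0.0000 0.0000
    outer loop
      vertex 0.000 20.307 0.000
      vertex 0.000 0.000 0.000
      vertex 0.000 0.000 19.072
    endloop
  endfacet
  facet normal -1.0000 0.0000 0.0000
    outer loop
      vertex 0.000 20.307 0.000
      vertex 0.000 0.000 19.072
      vertex 0.000 20.307 19.072
    endloop
  endfacet
endsolid part

The G0 Z moves step by Δz≈3.179 mm. Every layer's G1 loop is the same polygon, so the solid is a straight extrusion of it from z=0 to z≈19.1. Closing with flat bottom and top caps and triangulating gives 20 facets — an L-shaped prism: outer 14 × 20.3 mm, arm thicknesses ≈ 7.21 mm (horizontal) and 4.72 mm (vertical), extruded 19.1 mm in z.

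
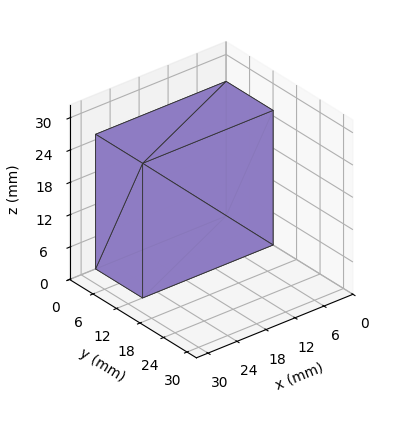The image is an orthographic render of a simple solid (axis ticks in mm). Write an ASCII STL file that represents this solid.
Reading the render: the shape is a rectangular box, roughly 27 × 12 mm footprint and 25 mm tall (dimensions read to the nearest mm from the axis ticks). For the STL, each face is triangulated and given an outward normal.

solid part
  facet normal 0.0000 0.0000 -1.0000
    outer loop
      vertex 27.00 12.00 0.00
      vertex 27.00 0.00 0.00
      vertex 0.00 0.00 0.00
    endloop
  endfacet
  facet normal 0.0000 0.0000 -1.0000
    outer loop
      vertex 0.00 12.00 0.00
      vertex 27.00 12.00 0.00
      vertex 0.00 0.00 0.00
    endloop
  endfacet
  facet normal 0.0000 0.0000 1.0000
    outer loop
      vertex 0.00 0.00 25.00
      vertex 27.00 0.00 25.00
      vertex 27.00 12.00 25.00
    endloop
  endfacet
  facet normal 0.0000 0.0000 1.0000
    outer loop
      vertex 0.00 0.00 25.00
      vertex 27.00 12.00 25.00
      vertex 0.00 12.00 25.00
    endloop
  endfacet
  facet normal 0.0000 -1.0000 0.0000
    outer loop
      vertex 0.00 0.00 0.00
      vertex 27.00 0.00 0.00
      vertex 27.00 0.00 25.00
    endloop
  endfacet
  facet normal 0.0000 -1.0000 0.0000
    outer loop
      vertex 0.00 0.00 0.00
      vertex 27.00 0.00 25.00
      vertex 0.00 0.00 25.00
    endloop
  endfacet
  facet normal 0.0000 1.0000 0.0000
    outer loop
      vertex 27.00 12.00 25.00
      vertex 27.00 12.00 0.00
      vertex 0.00 12.00 0.00
    endloop
  endfacet
  facet normal 0.0000 1.0000 0.0000
    outer loop
      vertex 0.00 12.00 25.00
      vertex 27.00 12.00 25.00
      vertex 0.00 12.00 0.00
    endloop
  endfacet
  facet normal -1.0000 0.0000 0.0000
    outer loop
      vertex 0.00 12.00 25.00
      vertex 0.00 12.00 0.00
      vertex 0.00 0.00 0.00
    endloop
  endfacet
  facet normal -1.0000 0.0000 0.0000
    outer loop
      vertex 0.00 0.00 25.00
      vertex 0.00 12.00 25.00
      vertex 0.00 0.00 0.00
    endloop
  endfacet
  facet normal 1.0000 0.0000 0.0000
    outer loop
      vertex 27.00 0.00 0.00
      vertex 27.00 12.00 0.00
      vertex 27.00 12.00 25.00
    endloop
  endfacet
  facet normal 1.0000 0.0000 0.0000
    outer loop
      vertex 27.00 0.00 0.00
      vertex 27.00 12.00 25.00
      vertex 27.00 0.00 25.00
    endloop
  endfacet
endsolid part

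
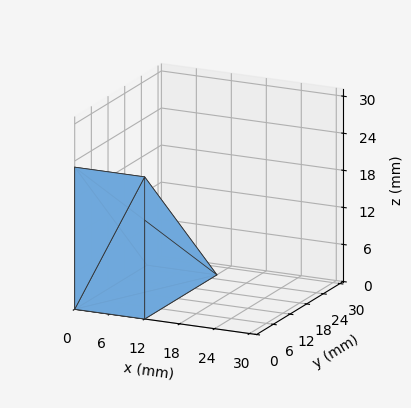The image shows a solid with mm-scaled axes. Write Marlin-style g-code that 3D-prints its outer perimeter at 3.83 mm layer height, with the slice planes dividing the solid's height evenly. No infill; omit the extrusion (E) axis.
Reading the render: the shape is a wedge (ramp): 12 × 26 mm base, rising to 23 mm along the y=0 edge and sloping linearly to z=0 at y=26 (dimensions read to the nearest mm from the axis ticks). For the g-code, the solid's height is divided into equal slices at the stated Δz and each level perimeter traced with G1 moves after a G0 lift.

; perimeter-only toolpath
G21 ; units = mm
G90 ; absolute positioning
G28 ; home
; layer 1
G0 Z3.83
G0 X0.00 Y0.00
G1 X12.00 Y0.00
G1 X12.00 Y21.67
G1 X0.00 Y21.67
G1 X0.00 Y0.00
; layer 2
G0 Z7.67
G0 X0.00 Y0.00
G1 X12.00 Y0.00
G1 X12.00 Y17.33
G1 X0.00 Y17.33
G1 X0.00 Y0.00
; layer 3
G0 Z11.50
G0 X0.00 Y0.00
G1 X12.00 Y0.00
G1 X12.00 Y13.00
G1 X0.00 Y13.00
G1 X0.00 Y0.00
; layer 4
G0 Z15.33
G0 X0.00 Y0.00
G1 X12.00 Y0.00
G1 X12.00 Y8.67
G1 X0.00 Y8.67
G1 X0.00 Y0.00
; layer 5
G0 Z19.17
G0 X0.00 Y0.00
G1 X12.00 Y0.00
G1 X12.00 Y4.33
G1 X0.00 Y4.33
G1 X0.00 Y0.00
M2 ; end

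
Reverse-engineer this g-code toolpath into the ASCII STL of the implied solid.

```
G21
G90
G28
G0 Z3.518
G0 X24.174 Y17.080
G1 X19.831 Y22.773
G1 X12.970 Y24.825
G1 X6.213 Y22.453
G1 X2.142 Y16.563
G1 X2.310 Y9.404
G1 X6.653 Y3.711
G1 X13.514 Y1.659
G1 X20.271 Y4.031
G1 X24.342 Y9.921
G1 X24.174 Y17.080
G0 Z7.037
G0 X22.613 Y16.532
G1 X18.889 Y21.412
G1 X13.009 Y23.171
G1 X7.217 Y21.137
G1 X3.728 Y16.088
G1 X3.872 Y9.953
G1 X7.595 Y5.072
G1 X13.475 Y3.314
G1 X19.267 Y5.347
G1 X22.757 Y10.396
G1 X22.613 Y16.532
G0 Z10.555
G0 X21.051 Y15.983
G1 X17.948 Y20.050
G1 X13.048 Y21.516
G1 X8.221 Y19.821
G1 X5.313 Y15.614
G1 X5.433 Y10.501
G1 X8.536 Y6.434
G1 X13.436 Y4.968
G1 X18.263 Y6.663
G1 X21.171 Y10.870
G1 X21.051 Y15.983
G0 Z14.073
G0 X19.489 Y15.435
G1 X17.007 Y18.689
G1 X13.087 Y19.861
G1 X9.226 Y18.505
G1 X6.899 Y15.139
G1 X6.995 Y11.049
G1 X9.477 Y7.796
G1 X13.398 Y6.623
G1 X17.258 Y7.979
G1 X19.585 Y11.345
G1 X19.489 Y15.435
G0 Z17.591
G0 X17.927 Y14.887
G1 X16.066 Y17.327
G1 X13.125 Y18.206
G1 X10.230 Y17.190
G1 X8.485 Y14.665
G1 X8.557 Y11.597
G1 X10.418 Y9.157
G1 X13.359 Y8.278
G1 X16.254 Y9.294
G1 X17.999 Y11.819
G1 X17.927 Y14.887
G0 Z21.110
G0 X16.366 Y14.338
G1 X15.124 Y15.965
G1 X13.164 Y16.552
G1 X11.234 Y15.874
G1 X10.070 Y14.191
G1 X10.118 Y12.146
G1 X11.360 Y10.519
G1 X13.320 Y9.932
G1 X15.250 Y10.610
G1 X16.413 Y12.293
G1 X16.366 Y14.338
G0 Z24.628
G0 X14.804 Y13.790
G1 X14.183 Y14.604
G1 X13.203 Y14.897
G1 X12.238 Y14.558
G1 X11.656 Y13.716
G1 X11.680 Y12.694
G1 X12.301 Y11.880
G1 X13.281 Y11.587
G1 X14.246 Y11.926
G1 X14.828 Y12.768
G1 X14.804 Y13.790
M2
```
solid part
  facet normal 0.0000 0.0000 -1.0000
    outer loop
      vertex 12.931 26.480 0.000
      vertex 20.772 24.135 0.000
      vertex 25.736 17.628 0.000
    endloop
  endfacet
  facet normal 0.0000 0.0000 -1.0000
    outer loop
      vertex 5.209 23.769 0.000
      vertex 12.931 26.480 0.000
      vertex 25.736 17.628 0.000
    endloop
  endfacet
  facet normal 0.0000 0.0000 -1.0000
    outer loop
      vertex 0.556 17.037 0.000
      vertex 5.209 23.769 0.000
      vertex 25.736 17.628 0.000
    endloop
  endfacet
  facet normal 0.0000 0.0000 -1.0000
    outer loop
      vertex 0.748 8.856 0.000
      vertex 0.556 17.037 0.000
      vertex 25.736 17.628 0.000
    endloop
  endfacet
  facet normal 0.0000 0.0000 -1.0000
    outer loop
      vertex 5.712 2.349 0.000
      vertex 0.748 8.856 0.000
      vertex 25.736 17.628 0.000
    endloop
  endfacet
  facet normal 0.0000 0.0000 -1.0000
    outer loop
      vertex 13.553 0.004 0.000
      vertex 5.712 2.349 0.000
      vertex 25.736 17.628 0.000
    endloop
  endfacet
  facet normal 0.0000 0.0000 -1.0000
    outer loop
      vertex 21.275 2.715 0.000
      vertex 13.553 0.004 0.000
      vertex 25.736 17.628 0.000
    endloop
  endfacet
  facet normal 0.0000 0.0000 -1.0000
    outer loop
      vertex 25.928 9.447 0.000
      vertex 21.275 2.715 0.000
      vertex 25.736 17.628 0.000
    endloop
  endfacet
  facet normal 0.7257 0.5536 0.4084
    outer loop
      vertex 25.736 17.628 0.000
      vertex 20.772 24.135 0.000
      vertex 13.242 13.242 28.146
    endloop
  endfacet
  facet normal 0.2615 0.8745 0.4084
    outer loop
      vertex 20.772 24.135 0.000
      vertex 12.931 26.480 0.000
      vertex 13.242 13.242 28.146
    endloop
  endfacet
  facet normal -0.3024 0.8613 0.4084
    outer loop
      vertex 12.931 26.480 0.000
      vertex 5.209 23.769 0.000
      vertex 13.242 13.242 28.146
    endloop
  endfacet
  facet normal -0.7509 0.5190 0.4084
    outer loop
      vertex 5.209 23.769 0.000
      vertex 0.556 17.037 0.000
      vertex 13.242 13.242 28.146
    endloop
  endfacet
  facet normal -0.9125 -0.0214 0.4084
    outer loop
      vertex 0.556 17.037 0.000
      vertex 0.748 8.856 0.000
      vertex 13.242 13.242 28.146
    endloop
  endfacet
  facet normal -0.7257 -0.5536 0.4084
    outer loop
      vertex 0.748 8.856 0.000
      vertex 5.712 2.349 0.000
      vertex 13.242 13.242 28.146
    endloop
  endfacet
  facet normal -0.2615 -0.8745 0.4084
    outer loop
      vertex 5.712 2.349 0.000
      vertex 13.553 0.004 0.000
      vertex 13.242 13.242 28.146
    endloop
  endfacet
  facet normal 0.3024 -0.8613 0.4084
    outer loop
      vertex 13.553 0.004 0.000
      vertex 21.275 2.715 0.000
      vertex 13.242 13.242 28.146
    endloop
  endfacet
  facet normal 0.7509 -0.5190 0.4084
    outer loop
      vertex 21.275 2.715 0.000
      vertex 25.928 9.447 0.000
      vertex 13.242 13.242 28.146
    endloop
  endfacet
  facet normal 0.9125 0.0214 0.4084
    outer loop
      vertex 25.928 9.447 0.000
      vertex 25.736 17.628 0.000
      vertex 13.242 13.242 28.146
    endloop
  endfacet
endsolid part

The G0 Z moves step by Δz≈3.518 mm. The G1 loops shrink linearly with z, so the solid tapers from its base footprint up to z≈28.1. Closing with a flat bottom cap and the tapered top and triangulating gives 18 facets — a regular 10-sided pyramid, base circumscribed radius ≈ 13.2 mm, apex at z ≈ 28.1 mm.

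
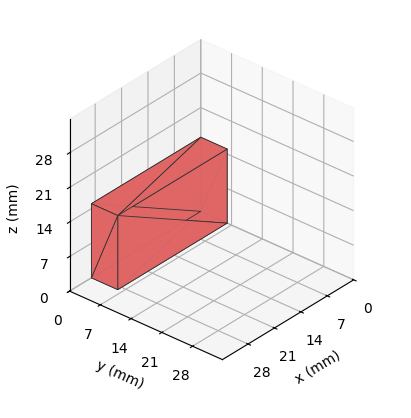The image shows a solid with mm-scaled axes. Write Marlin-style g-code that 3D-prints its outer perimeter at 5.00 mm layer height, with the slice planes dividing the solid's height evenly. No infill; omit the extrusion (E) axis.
Reading the render: the shape is a rectangular box, roughly 29 × 6 mm footprint and 15 mm tall (dimensions read to the nearest mm from the axis ticks). For the g-code, the solid's height is divided into equal slices at the stated Δz and each level perimeter traced with G1 moves after a G0 lift.

; perimeter-only toolpath
G21 ; units = mm
G90 ; absolute positioning
G28 ; home
; layer 1
G0 Z5.00
G0 X0.00 Y0.00
G1 X29.00 Y0.00
G1 X29.00 Y6.00
G1 X0.00 Y6.00
G1 X0.00 Y0.00
; layer 2
G0 Z10.00
G0 X0.00 Y0.00
G1 X29.00 Y0.00
G1 X29.00 Y6.00
G1 X0.00 Y6.00
G1 X0.00 Y0.00
; layer 3
G0 Z15.00
G0 X0.00 Y0.00
G1 X29.00 Y0.00
G1 X29.00 Y6.00
G1 X0.00 Y6.00
G1 X0.00 Y0.00
M2 ; end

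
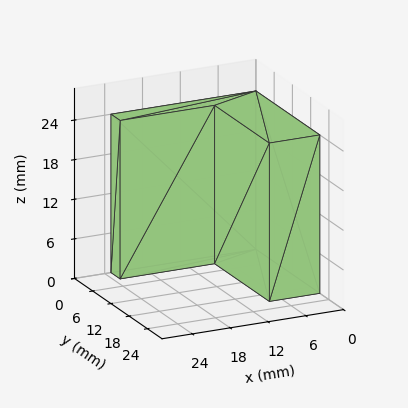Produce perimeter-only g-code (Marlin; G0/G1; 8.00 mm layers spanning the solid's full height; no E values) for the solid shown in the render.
Reading the render: the shape is an L-shaped prism: outer 23 × 21 mm, arm thicknesses ≈ 3 mm (horizontal) and 8 mm (vertical), extruded 24 mm in z (dimensions read to the nearest mm from the axis ticks). For the g-code, the solid's height is divided into equal slices at the stated Δz and each level perimeter traced with G1 moves after a G0 lift.

; perimeter-only toolpath
G21 ; units = mm
G90 ; absolute positioning
G28 ; home
; layer 1
G0 Z8.00
G0 X0.00 Y0.00
G1 X23.00 Y0.00
G1 X23.00 Y3.00
G1 X8.00 Y3.00
G1 X8.00 Y21.00
G1 X0.00 Y21.00
G1 X0.00 Y0.00
; layer 2
G0 Z16.00
G0 X0.00 Y0.00
G1 X23.00 Y0.00
G1 X23.00 Y3.00
G1 X8.00 Y3.00
G1 X8.00 Y21.00
G1 X0.00 Y21.00
G1 X0.00 Y0.00
; layer 3
G0 Z24.00
G0 X0.00 Y0.00
G1 X23.00 Y0.00
G1 X23.00 Y3.00
G1 X8.00 Y3.00
G1 X8.00 Y21.00
G1 X0.00 Y21.00
G1 X0.00 Y0.00
M2 ; end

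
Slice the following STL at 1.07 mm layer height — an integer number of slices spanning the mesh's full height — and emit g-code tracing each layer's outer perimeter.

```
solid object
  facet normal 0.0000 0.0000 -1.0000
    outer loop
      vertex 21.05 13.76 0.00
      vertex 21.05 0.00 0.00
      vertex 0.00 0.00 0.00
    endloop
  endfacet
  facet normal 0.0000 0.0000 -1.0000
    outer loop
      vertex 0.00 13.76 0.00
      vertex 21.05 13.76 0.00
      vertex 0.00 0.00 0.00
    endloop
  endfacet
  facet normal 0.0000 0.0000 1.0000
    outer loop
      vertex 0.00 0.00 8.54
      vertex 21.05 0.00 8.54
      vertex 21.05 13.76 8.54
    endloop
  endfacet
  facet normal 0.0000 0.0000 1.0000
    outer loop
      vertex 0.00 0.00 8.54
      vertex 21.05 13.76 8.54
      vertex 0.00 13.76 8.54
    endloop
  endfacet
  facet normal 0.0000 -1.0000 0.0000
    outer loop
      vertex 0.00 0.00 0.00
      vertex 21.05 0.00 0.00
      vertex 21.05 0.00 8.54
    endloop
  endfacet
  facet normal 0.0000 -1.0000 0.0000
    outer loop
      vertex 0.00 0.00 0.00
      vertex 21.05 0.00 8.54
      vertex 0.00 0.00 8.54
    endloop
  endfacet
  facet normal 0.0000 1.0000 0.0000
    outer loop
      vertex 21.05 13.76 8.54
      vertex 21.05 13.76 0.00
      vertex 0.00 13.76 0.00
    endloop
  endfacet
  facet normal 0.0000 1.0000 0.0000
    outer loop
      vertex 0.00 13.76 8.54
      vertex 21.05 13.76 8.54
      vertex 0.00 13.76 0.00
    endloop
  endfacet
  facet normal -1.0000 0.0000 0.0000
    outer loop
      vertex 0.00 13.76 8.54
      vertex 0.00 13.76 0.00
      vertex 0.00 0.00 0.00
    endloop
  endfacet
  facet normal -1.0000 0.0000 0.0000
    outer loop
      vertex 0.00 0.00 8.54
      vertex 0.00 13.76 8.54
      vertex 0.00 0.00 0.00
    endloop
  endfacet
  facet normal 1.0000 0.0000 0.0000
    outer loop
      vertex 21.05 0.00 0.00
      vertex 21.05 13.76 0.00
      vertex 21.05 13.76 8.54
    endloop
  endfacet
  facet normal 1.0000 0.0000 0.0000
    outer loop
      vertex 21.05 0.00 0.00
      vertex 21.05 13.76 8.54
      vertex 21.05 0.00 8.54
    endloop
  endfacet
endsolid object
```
; perimeter-only toolpath
G21 ; units = mm
G90 ; absolute positioning
G28 ; home
; layer 1
G0 Z1.07
G0 X0.00 Y0.00
G1 X21.05 Y0.00
G1 X21.05 Y13.76
G1 X0.00 Y13.76
G1 X0.00 Y0.00
; layer 2
G0 Z2.13
G0 X0.00 Y0.00
G1 X21.05 Y0.00
G1 X21.05 Y13.76
G1 X0.00 Y13.76
G1 X0.00 Y0.00
; layer 3
G0 Z3.20
G0 X0.00 Y0.00
G1 X21.05 Y0.00
G1 X21.05 Y13.76
G1 X0.00 Y13.76
G1 X0.00 Y0.00
; layer 4
G0 Z4.27
G0 X0.00 Y0.00
G1 X21.05 Y0.00
G1 X21.05 Y13.76
G1 X0.00 Y13.76
G1 X0.00 Y0.00
; layer 5
G0 Z5.34
G0 X0.00 Y0.00
G1 X21.05 Y0.00
G1 X21.05 Y13.76
G1 X0.00 Y13.76
G1 X0.00 Y0.00
; layer 6
G0 Z6.40
G0 X0.00 Y0.00
G1 X21.05 Y0.00
G1 X21.05 Y13.76
G1 X0.00 Y13.76
G1 X0.00 Y0.00
; layer 7
G0 Z7.47
G0 X0.00 Y0.00
G1 X21.05 Y0.00
G1 X21.05 Y13.76
G1 X0.00 Y13.76
G1 X0.00 Y0.00
; layer 8
G0 Z8.54
G0 X0.00 Y0.00
G1 X21.05 Y0.00
G1 X21.05 Y13.76
G1 X0.00 Y13.76
G1 X0.00 Y0.00
M2 ; end

The solid is a rectangular box, roughly 21.1 × 13.8 mm footprint and 8.54 mm tall. Slicing at Δz = 1.07 mm — 8 equal slices spanning the solid's height, so layer i sits at z = i·h/8 — gives 8 non-empty perimeters. Each is a 4-segment closed polygon; G0 lifts to the layer z and rapids to the start vertex, then G1 traces the edges.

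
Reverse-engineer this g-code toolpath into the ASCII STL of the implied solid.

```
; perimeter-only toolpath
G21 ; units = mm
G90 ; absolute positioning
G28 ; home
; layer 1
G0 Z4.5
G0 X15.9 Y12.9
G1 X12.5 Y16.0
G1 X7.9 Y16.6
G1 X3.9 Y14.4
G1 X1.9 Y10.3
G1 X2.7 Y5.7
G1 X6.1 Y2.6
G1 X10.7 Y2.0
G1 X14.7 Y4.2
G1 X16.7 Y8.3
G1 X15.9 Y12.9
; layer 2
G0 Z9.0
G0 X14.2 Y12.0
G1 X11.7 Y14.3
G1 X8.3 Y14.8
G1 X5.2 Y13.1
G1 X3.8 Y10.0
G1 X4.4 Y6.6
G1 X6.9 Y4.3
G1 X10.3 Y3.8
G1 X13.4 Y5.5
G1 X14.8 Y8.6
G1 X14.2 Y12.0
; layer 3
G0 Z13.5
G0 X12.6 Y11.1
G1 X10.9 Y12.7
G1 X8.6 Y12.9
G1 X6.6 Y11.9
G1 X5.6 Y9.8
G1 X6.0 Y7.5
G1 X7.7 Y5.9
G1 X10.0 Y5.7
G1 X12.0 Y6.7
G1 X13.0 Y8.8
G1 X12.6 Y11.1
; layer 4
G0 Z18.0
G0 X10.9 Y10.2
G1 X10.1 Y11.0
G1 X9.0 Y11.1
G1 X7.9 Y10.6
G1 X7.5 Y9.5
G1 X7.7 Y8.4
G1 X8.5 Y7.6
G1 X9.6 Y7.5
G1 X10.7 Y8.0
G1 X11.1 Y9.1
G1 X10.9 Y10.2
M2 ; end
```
solid part
  facet normal 0.0000 0.0000 -1.0000
    outer loop
      vertex 7.6 18.4 0.0
      vertex 13.3 17.7 0.0
      vertex 17.5 13.8 0.0
    endloop
  endfacet
  facet normal 0.0000 0.0000 -1.0000
    outer loop
      vertex 2.5 15.7 0.0
      vertex 7.6 18.4 0.0
      vertex 17.5 13.8 0.0
    endloop
  endfacet
  facet normal 0.0000 0.0000 -1.0000
    outer loop
      vertex 0.1 10.5 0.0
      vertex 2.5 15.7 0.0
      vertex 17.5 13.8 0.0
    endloop
  endfacet
  facet normal 0.0000 0.0000 -1.0000
    outer loop
      vertex 1.1 4.8 0.0
      vertex 0.1 10.5 0.0
      vertex 17.5 13.8 0.0
    endloop
  endfacet
  facet normal 0.0000 0.0000 -1.0000
    outer loop
      vertex 5.3 0.9 0.0
      vertex 1.1 4.8 0.0
      vertex 17.5 13.8 0.0
    endloop
  endfacet
  facet normal 0.0000 0.0000 -1.0000
    outer loop
      vertex 11.0 0.2 0.0
      vertex 5.3 0.9 0.0
      vertex 17.5 13.8 0.0
    endloop
  endfacet
  facet normal 0.0000 0.0000 -1.0000
    outer loop
      vertex 16.1 2.9 0.0
      vertex 11.0 0.2 0.0
      vertex 17.5 13.8 0.0
    endloop
  endfacet
  facet normal 0.0000 0.0000 -1.0000
    outer loop
      vertex 18.5 8.1 0.0
      vertex 16.1 2.9 0.0
      vertex 17.5 13.8 0.0
    endloop
  endfacet
  facet normal 0.6330 0.6817 0.3670
    outer loop
      vertex 17.5 13.8 0.0
      vertex 13.3 17.7 0.0
      vertex 9.3 9.3 22.5
    endloop
  endfacet
  facet normal 0.1135 0.9240 0.3651
    outer loop
      vertex 13.3 17.7 0.0
      vertex 7.6 18.4 0.0
      vertex 9.3 9.3 22.5
    endloop
  endfacet
  facet normal -0.4355 0.8226 0.3656
    outer loop
      vertex 7.6 18.4 0.0
      vertex 2.5 15.7 0.0
      vertex 9.3 9.3 22.5
    endloop
  endfacet
  facet normal -0.8449 0.3899 0.3663
    outer loop
      vertex 2.5 15.7 0.0
      vertex 0.1 10.5 0.0
      vertex 9.3 9.3 22.5
    endloop
  endfacet
  facet normal -0.9165 -0.1608 0.3662
    outer loop
      vertex 0.1 10.5 0.0
      vertex 1.1 4.8 0.0
      vertex 9.3 9.3 22.5
    endloop
  endfacet
  facet normal -0.6330 -0.6817 0.3670
    outer loop
      vertex 1.1 4.8 0.0
      vertex 5.3 0.9 0.0
      vertex 9.3 9.3 22.5
    endloop
  endfacet
  facet normal -0.1135 -0.9240 0.3651
    outer loop
      vertex 5.3 0.9 0.0
      vertex 11.0 0.2 0.0
      vertex 9.3 9.3 22.5
    endloop
  endfacet
  facet normal 0.4355 -0.8226 0.3656
    outer loop
      vertex 11.0 0.2 0.0
      vertex 16.1 2.9 0.0
      vertex 9.3 9.3 22.5
    endloop
  endfacet
  facet normal 0.8449 -0.3899 0.3663
    outer loop
      vertex 16.1 2.9 0.0
      vertex 18.5 8.1 0.0
      vertex 9.3 9.3 22.5
    endloop
  endfacet
  facet normal 0.9165 0.1608 0.3662
    outer loop
      vertex 18.5 8.1 0.0
      vertex 17.5 13.8 0.0
      vertex 9.3 9.3 22.5
    endloop
  endfacet
endsolid part

The G0 Z moves step by Δz≈4.5 mm. The G1 loops shrink linearly with z, so the solid tapers from its base footprint up to z≈22.5. Closing with a flat bottom cap and the tapered top and triangulating gives 18 facets — a regular 10-sided pyramid, base circumscribed radius ≈ 9.3 mm, apex at z ≈ 22.5 mm.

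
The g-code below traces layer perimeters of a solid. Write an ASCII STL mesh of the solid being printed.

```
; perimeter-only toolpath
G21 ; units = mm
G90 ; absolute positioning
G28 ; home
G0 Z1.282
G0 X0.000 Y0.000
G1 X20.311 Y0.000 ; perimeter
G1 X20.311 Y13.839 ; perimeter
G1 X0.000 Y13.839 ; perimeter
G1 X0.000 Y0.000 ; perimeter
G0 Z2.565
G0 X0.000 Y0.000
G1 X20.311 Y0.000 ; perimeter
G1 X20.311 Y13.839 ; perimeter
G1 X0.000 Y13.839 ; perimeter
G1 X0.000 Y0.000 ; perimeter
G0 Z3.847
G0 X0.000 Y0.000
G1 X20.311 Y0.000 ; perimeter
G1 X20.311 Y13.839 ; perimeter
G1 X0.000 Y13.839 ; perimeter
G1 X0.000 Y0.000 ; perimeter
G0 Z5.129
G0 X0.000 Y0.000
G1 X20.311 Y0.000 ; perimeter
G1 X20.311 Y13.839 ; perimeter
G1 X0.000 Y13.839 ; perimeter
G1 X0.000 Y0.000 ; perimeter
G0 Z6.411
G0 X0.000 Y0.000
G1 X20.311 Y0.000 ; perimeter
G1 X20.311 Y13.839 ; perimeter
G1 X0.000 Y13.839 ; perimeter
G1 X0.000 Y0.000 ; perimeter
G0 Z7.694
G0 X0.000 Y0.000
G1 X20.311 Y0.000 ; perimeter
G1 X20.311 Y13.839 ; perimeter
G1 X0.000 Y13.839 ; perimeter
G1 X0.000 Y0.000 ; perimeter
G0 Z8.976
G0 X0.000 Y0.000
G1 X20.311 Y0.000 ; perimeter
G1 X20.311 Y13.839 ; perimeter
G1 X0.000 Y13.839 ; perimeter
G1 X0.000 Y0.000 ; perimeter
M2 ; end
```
solid part
  facet normal 0.0000 0.0000 -1.0000
    outer loop
      vertex 20.311 13.839 0.000
      vertex 20.311 0.000 0.000
      vertex 0.000 0.000 0.000
    endloop
  endfacet
  facet normal 0.0000 0.0000 -1.0000
    outer loop
      vertex 0.000 13.839 0.000
      vertex 20.311 13.839 0.000
      vertex 0.000 0.000 0.000
    endloop
  endfacet
  facet normal 0.0000 0.0000 1.0000
    outer loop
      vertex 0.000 0.000 8.976
      vertex 20.311 0.000 8.976
      vertex 20.311 13.839 8.976
    endloop
  endfacet
  facet normal 0.0000 0.0000 1.0000
    outer loop
      vertex 0.000 0.000 8.976
      vertex 20.311 13.839 8.976
      vertex 0.000 13.839 8.976
    endloop
  endfacet
  facet normal 0.0000 -1.0000 0.0000
    outer loop
      vertex 0.000 0.000 0.000
      vertex 20.311 0.000 0.000
      vertex 20.311 0.000 8.976
    endloop
  endfacet
  facet normal 0.0000 -1.0000 0.0000
    outer loop
      vertex 0.000 0.000 0.000
      vertex 20.311 0.000 8.976
      vertex 0.000 0.000 8.976
    endloop
  endfacet
  facet normal 0.0000 1.0000 0.0000
    outer loop
      vertex 20.311 13.839 8.976
      vertex 20.311 13.839 0.000
      vertex 0.000 13.839 0.000
    endloop
  endfacet
  facet normal 0.0000 1.0000 0.0000
    outer loop
      vertex 0.000 13.839 8.976
      vertex 20.311 13.839 8.976
      vertex 0.000 13.839 0.000
    endloop
  endfacet
  facet normal -1.0000 0.0000 0.0000
    outer loop
      vertex 0.000 13.839 8.976
      vertex 0.000 13.839 0.000
      vertex 0.000 0.000 0.000
    endloop
  endfacet
  facet normal -1.0000 0.0000 0.0000
    outer loop
      vertex 0.000 0.000 8.976
      vertex 0.000 13.839 8.976
      vertex 0.000 0.000 0.000
    endloop
  endfacet
  facet normal 1.0000 0.0000 0.0000
    outer loop
      vertex 20.311 0.000 0.000
      vertex 20.311 13.839 0.000
      vertex 20.311 13.839 8.976
    endloop
  endfacet
  facet normal 1.0000 0.0000 0.0000
    outer loop
      vertex 20.311 0.000 0.000
      vertex 20.311 13.839 8.976
      vertex 20.311 0.000 8.976
    endloop
  endfacet
endsolid part

The G0 Z moves step by Δz≈1.282 mm. Every layer's G1 loop is the same polygon, so the solid is a straight extrusion of it from z=0 to z≈8.98. Closing with flat bottom and top caps and triangulating gives 12 facets — a rectangular box, roughly 20.3 × 13.8 mm footprint and 8.98 mm tall.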